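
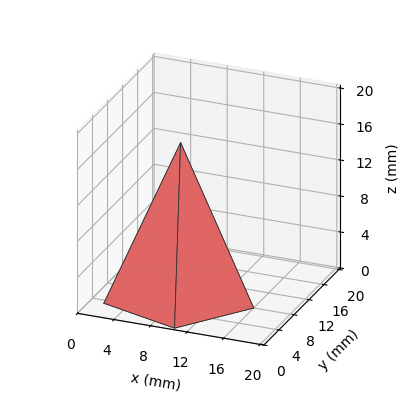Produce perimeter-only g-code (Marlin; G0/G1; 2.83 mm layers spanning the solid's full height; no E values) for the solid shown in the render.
Reading the render: the shape is a regular 5-sided pyramid, base circumscribed radius ≈ 8 mm, apex at z ≈ 17 mm (dimensions read to the nearest mm from the axis ticks). For the g-code, the solid's height is divided into equal slices at the stated Δz and each level perimeter traced with G1 moves after a G0 lift.

; perimeter-only toolpath
G21 ; units = mm
G90 ; absolute positioning
G28 ; home
; layer 1
G0 Z2.83
G0 X14.67 Y8.00
G1 X10.06 Y14.34
G1 X2.61 Y11.92
G1 X2.61 Y4.08
G1 X10.06 Y1.66
G1 X14.67 Y8.00
; layer 2
G0 Z5.67
G0 X13.33 Y8.00
G1 X9.65 Y13.07
G1 X3.69 Y11.13
G1 X3.69 Y4.87
G1 X9.65 Y2.93
G1 X13.33 Y8.00
; layer 3
G0 Z8.50
G0 X12.00 Y8.00
G1 X9.23 Y11.80
G1 X4.76 Y10.35
G1 X4.76 Y5.65
G1 X9.23 Y4.20
G1 X12.00 Y8.00
; layer 4
G0 Z11.33
G0 X10.67 Y8.00
G1 X8.82 Y10.54
G1 X5.84 Y9.57
G1 X5.84 Y6.43
G1 X8.82 Y5.46
G1 X10.67 Y8.00
; layer 5
G0 Z14.17
G0 X9.33 Y8.00
G1 X8.41 Y9.27
G1 X6.92 Y8.78
G1 X6.92 Y7.22
G1 X8.41 Y6.73
G1 X9.33 Y8.00
M2 ; end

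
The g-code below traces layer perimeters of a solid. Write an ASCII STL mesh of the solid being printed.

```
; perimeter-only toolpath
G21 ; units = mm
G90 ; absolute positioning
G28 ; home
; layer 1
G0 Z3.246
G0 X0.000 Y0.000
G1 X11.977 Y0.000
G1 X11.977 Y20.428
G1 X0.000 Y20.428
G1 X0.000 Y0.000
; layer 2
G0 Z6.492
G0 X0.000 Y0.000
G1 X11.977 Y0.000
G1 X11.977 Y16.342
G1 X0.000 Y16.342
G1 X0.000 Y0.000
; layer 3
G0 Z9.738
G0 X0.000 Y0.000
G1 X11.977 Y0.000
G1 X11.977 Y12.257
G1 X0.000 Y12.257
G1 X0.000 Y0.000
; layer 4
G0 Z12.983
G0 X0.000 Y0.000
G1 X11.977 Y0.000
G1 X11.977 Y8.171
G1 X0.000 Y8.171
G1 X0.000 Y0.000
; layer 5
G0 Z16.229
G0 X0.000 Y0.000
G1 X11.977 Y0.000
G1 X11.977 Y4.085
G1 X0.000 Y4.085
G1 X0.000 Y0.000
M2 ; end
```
solid part
  facet normal 0.0000 0.0000 -1.0000
    outer loop
      vertex 11.977 24.513 0.000
      vertex 11.977 0.000 0.000
      vertex 0.000 0.000 0.000
    endloop
  endfacet
  facet normal 0.0000 0.0000 -1.0000
    outer loop
      vertex 0.000 24.513 0.000
      vertex 11.977 24.513 0.000
      vertex 0.000 0.000 0.000
    endloop
  endfacet
  facet normal 0.0000 -1.0000 0.0000
    outer loop
      vertex 0.000 0.000 0.000
      vertex 11.977 0.000 0.000
      vertex 11.977 0.000 19.475
    endloop
  endfacet
  facet normal 0.0000 -1.0000 0.0000
    outer loop
      vertex 0.000 0.000 0.000
      vertex 11.977 0.000 19.475
      vertex 0.000 0.000 19.475
    endloop
  endfacet
  facet normal 0.0000 0.6221 0.7830
    outer loop
      vertex 0.000 0.000 19.475
      vertex 11.977 0.000 19.475
      vertex 11.977 24.513 0.000
    endloop
  endfacet
  facet normal 0.0000 0.6221 0.7830
    outer loop
      vertex 0.000 0.000 19.475
      vertex 11.977 24.513 0.000
      vertex 0.000 24.513 0.000
    endloop
  endfacet
  facet normal -1.0000 0.0000 0.0000
    outer loop
      vertex 0.000 0.000 19.475
      vertex 0.000 24.513 0.000
      vertex 0.000 0.000 0.000
    endloop
  endfacet
  facet normal 1.0000 0.0000 0.0000
    outer loop
      vertex 11.977 0.000 0.000
      vertex 11.977 24.513 0.000
      vertex 11.977 0.000 19.475
    endloop
  endfacet
endsolid part

The G0 Z moves step by Δz≈3.246 mm. The G1 loops shrink linearly with z, so the solid tapers from its base footprint up to z≈19.5. Closing with a flat bottom cap and the tapered top and triangulating gives 8 facets — a wedge (ramp): 12 × 24.5 mm base, rising to 19.5 mm along the y=0 edge and sloping linearly to z=0 at y=24.5.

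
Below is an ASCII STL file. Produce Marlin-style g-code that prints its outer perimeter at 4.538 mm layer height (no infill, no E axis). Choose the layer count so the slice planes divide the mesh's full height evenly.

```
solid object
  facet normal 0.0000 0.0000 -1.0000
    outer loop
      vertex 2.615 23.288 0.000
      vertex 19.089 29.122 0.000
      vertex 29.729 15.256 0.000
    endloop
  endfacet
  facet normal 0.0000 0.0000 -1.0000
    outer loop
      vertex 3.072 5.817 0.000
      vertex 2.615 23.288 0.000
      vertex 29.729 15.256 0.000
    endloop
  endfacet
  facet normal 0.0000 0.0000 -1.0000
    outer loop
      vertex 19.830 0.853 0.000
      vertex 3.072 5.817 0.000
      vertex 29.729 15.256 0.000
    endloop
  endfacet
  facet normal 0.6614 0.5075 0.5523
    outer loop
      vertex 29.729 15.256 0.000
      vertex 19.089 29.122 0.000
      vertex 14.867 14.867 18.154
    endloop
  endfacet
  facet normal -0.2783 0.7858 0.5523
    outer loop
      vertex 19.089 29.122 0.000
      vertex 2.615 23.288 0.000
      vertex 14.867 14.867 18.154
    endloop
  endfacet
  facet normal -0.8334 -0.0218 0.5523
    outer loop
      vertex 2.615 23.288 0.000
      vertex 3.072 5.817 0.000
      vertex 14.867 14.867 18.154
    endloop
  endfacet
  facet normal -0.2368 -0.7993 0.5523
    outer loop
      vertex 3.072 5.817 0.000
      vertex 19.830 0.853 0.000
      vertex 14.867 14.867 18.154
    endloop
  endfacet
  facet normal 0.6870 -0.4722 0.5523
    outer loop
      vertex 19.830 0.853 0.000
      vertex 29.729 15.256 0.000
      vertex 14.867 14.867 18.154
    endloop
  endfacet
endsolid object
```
; perimeter-only toolpath
G21 ; units = mm
G90 ; absolute positioning
G28 ; home
; layer 1
G0 Z4.538
G0 X26.014 Y15.159
G1 X18.034 Y25.558
G1 X5.678 Y21.183
G1 X6.021 Y8.079
G1 X18.589 Y4.357
G1 X26.014 Y15.159
; layer 2
G0 Z9.077
G0 X22.298 Y15.062
G1 X16.978 Y21.995
G1 X8.741 Y19.078
G1 X8.970 Y10.342
G1 X17.349 Y7.860
G1 X22.298 Y15.062
; layer 3
G0 Z13.616
G0 X18.582 Y14.964
G1 X15.922 Y18.431
G1 X11.804 Y16.972
G1 X11.918 Y12.604
G1 X16.108 Y11.364
G1 X18.582 Y14.964
M2 ; end

The solid is a regular 5-sided pyramid, base circumscribed radius ≈ 14.9 mm, apex at z ≈ 18.2 mm. Slicing at Δz = 4.538 mm — 4 equal slices spanning the solid's height, so layer i sits at z = i·h/4 — gives 3 non-empty perimeters. Each is a 5-segment closed polygon; G0 lifts to the layer z and rapids to the start vertex, then G1 traces the edges. The cross-section shrinks linearly with z (the slice at the apex is degenerate and omitted).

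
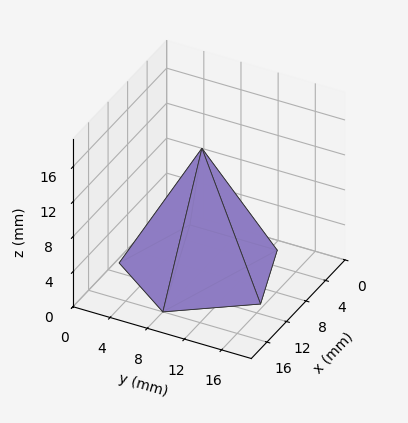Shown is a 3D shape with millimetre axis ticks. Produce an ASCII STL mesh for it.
Reading the render: the shape is a regular 5-sided pyramid, base circumscribed radius ≈ 8 mm, apex at z ≈ 14 mm (dimensions read to the nearest mm from the axis ticks). For the STL, each face is triangulated and given an outward normal.

solid part
  facet normal 0.0000 0.0000 -1.0000
    outer loop
      vertex 1.528 12.702 0.000
      vertex 10.472 15.608 0.000
      vertex 16.000 8.000 0.000
    endloop
  endfacet
  facet normal 0.0000 0.0000 -1.0000
    outer loop
      vertex 1.528 3.298 0.000
      vertex 1.528 12.702 0.000
      vertex 16.000 8.000 0.000
    endloop
  endfacet
  facet normal 0.0000 0.0000 -1.0000
    outer loop
      vertex 10.472 0.392 0.000
      vertex 1.528 3.298 0.000
      vertex 16.000 8.000 0.000
    endloop
  endfacet
  facet normal 0.7343 0.5336 0.4196
    outer loop
      vertex 16.000 8.000 0.000
      vertex 10.472 15.608 0.000
      vertex 8.000 8.000 14.000
    endloop
  endfacet
  facet normal -0.2805 0.8633 0.4196
    outer loop
      vertex 10.472 15.608 0.000
      vertex 1.528 12.702 0.000
      vertex 8.000 8.000 14.000
    endloop
  endfacet
  facet normal -0.9077 0.0000 0.4196
    outer loop
      vertex 1.528 12.702 0.000
      vertex 1.528 3.298 0.000
      vertex 8.000 8.000 14.000
    endloop
  endfacet
  facet normal -0.2805 -0.8633 0.4196
    outer loop
      vertex 1.528 3.298 0.000
      vertex 10.472 0.392 0.000
      vertex 8.000 8.000 14.000
    endloop
  endfacet
  facet normal 0.7343 -0.5336 0.4196
    outer loop
      vertex 10.472 0.392 0.000
      vertex 16.000 8.000 0.000
      vertex 8.000 8.000 14.000
    endloop
  endfacet
endsolid part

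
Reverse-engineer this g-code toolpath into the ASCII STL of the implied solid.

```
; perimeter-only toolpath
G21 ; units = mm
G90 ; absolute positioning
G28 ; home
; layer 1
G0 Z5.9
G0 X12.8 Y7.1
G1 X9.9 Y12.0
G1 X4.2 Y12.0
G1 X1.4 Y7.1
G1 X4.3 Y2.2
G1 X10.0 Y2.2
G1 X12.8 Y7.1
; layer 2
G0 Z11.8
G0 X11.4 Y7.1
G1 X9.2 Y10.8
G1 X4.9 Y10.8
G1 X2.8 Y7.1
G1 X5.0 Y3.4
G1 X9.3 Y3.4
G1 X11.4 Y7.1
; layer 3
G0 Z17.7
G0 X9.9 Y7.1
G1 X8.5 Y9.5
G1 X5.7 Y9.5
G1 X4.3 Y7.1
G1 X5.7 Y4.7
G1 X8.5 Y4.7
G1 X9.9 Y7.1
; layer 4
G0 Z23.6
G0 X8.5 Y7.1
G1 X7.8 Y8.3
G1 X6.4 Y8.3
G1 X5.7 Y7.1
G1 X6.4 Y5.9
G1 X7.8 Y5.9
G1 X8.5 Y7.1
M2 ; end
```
solid part
  facet normal 0.0000 0.0000 -1.0000
    outer loop
      vertex 3.5 13.2 0.0
      vertex 10.6 13.2 0.0
      vertex 14.2 7.1 0.0
    endloop
  endfacet
  facet normal 0.0000 0.0000 -1.0000
    outer loop
      vertex 0.0 7.1 0.0
      vertex 3.5 13.2 0.0
      vertex 14.2 7.1 0.0
    endloop
  endfacet
  facet normal 0.0000 0.0000 -1.0000
    outer loop
      vertex 3.6 1.0 0.0
      vertex 0.0 7.1 0.0
      vertex 14.2 7.1 0.0
    endloop
  endfacet
  facet normal 0.0000 0.0000 -1.0000
    outer loop
      vertex 10.7 1.0 0.0
      vertex 3.6 1.0 0.0
      vertex 14.2 7.1 0.0
    endloop
  endfacet
  facet normal 0.8433 0.4977 0.2030
    outer loop
      vertex 14.2 7.1 0.0
      vertex 10.6 13.2 0.0
      vertex 7.1 7.1 29.5
    endloop
  endfacet
  facet normal 0.0000 0.9793 0.2025
    outer loop
      vertex 10.6 13.2 0.0
      vertex 3.5 13.2 0.0
      vertex 7.1 7.1 29.5
    endloop
  endfacet
  facet normal -0.8491 0.4872 0.2044
    outer loop
      vertex 3.5 13.2 0.0
      vertex 0.0 7.1 0.0
      vertex 7.1 7.1 29.5
    endloop
  endfacet
  facet normal -0.8433 -0.4977 0.2030
    outer loop
      vertex 0.0 7.1 0.0
      vertex 3.6 1.0 0.0
      vertex 7.1 7.1 29.5
    endloop
  endfacet
  facet normal 0.0000 -0.9793 0.2025
    outer loop
      vertex 3.6 1.0 0.0
      vertex 10.7 1.0 0.0
      vertex 7.1 7.1 29.5
    endloop
  endfacet
  facet normal 0.8491 -0.4872 0.2044
    outer loop
      vertex 10.7 1.0 0.0
      vertex 14.2 7.1 0.0
      vertex 7.1 7.1 29.5
    endloop
  endfacet
endsolid part

The G0 Z moves step by Δz≈5.9 mm. The G1 loops shrink linearly with z, so the solid tapers from its base footprint up to z≈29.5. Closing with a flat bottom cap and the tapered top and triangulating gives 10 facets — a regular 6-sided pyramid, base circumscribed radius ≈ 7.1 mm, apex at z ≈ 29.5 mm.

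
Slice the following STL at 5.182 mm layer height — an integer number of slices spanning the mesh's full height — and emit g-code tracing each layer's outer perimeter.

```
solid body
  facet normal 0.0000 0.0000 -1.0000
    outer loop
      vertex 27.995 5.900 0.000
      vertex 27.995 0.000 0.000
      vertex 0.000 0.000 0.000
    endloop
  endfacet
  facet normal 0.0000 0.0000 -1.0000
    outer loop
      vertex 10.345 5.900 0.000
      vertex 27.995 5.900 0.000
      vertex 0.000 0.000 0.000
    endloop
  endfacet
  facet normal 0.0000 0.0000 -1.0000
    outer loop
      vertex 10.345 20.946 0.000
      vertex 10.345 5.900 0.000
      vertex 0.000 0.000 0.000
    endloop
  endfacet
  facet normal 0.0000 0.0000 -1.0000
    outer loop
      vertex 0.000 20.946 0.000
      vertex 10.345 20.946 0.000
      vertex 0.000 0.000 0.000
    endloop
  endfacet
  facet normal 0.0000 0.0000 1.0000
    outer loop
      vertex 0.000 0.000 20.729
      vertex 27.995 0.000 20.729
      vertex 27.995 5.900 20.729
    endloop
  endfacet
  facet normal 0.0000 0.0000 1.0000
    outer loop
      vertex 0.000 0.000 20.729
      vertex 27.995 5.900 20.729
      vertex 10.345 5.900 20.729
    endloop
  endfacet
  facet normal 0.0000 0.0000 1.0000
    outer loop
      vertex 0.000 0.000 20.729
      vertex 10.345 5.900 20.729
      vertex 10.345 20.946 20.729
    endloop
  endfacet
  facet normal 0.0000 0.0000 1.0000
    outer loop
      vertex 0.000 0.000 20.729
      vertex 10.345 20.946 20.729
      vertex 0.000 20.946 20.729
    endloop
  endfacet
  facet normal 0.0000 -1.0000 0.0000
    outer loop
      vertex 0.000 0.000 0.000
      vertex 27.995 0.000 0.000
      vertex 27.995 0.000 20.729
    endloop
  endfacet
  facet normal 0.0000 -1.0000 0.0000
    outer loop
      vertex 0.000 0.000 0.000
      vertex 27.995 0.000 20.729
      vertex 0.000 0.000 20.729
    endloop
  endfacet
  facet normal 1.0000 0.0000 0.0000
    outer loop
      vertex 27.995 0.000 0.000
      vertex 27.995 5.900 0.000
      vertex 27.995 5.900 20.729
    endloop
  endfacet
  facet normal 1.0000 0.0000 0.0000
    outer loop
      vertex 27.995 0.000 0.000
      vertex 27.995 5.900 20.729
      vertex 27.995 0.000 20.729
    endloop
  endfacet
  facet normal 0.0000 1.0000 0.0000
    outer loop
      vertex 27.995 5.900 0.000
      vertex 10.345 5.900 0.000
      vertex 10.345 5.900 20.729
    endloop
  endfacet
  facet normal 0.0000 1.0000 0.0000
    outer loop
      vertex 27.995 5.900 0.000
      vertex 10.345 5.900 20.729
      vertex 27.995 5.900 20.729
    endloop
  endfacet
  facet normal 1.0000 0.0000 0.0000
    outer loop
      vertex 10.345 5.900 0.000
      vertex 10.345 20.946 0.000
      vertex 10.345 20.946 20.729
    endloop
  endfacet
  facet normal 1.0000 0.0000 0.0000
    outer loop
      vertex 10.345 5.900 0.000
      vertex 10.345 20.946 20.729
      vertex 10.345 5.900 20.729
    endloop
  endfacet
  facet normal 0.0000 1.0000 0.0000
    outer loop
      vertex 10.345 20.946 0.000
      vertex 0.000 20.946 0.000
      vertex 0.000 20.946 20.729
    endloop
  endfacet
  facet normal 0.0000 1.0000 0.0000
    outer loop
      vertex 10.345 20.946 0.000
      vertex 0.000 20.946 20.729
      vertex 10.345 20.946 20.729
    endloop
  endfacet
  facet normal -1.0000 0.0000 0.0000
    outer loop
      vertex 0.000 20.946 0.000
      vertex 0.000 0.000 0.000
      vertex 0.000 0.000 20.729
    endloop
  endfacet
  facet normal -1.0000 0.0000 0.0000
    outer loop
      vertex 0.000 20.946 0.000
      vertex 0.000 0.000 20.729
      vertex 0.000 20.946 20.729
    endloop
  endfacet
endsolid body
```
; perimeter-only toolpath
G21 ; units = mm
G90 ; absolute positioning
G28 ; home
; layer 1
G0 Z5.182
G0 X0.000 Y0.000
G1 X27.995 Y0.000
G1 X27.995 Y5.900
G1 X10.345 Y5.900
G1 X10.345 Y20.946
G1 X0.000 Y20.946
G1 X0.000 Y0.000
; layer 2
G0 Z10.364
G0 X0.000 Y0.000
G1 X27.995 Y0.000
G1 X27.995 Y5.900
G1 X10.345 Y5.900
G1 X10.345 Y20.946
G1 X0.000 Y20.946
G1 X0.000 Y0.000
; layer 3
G0 Z15.547
G0 X0.000 Y0.000
G1 X27.995 Y0.000
G1 X27.995 Y5.900
G1 X10.345 Y5.900
G1 X10.345 Y20.946
G1 X0.000 Y20.946
G1 X0.000 Y0.000
; layer 4
G0 Z20.729
G0 X0.000 Y0.000
G1 X27.995 Y0.000
G1 X27.995 Y5.900
G1 X10.345 Y5.900
G1 X10.345 Y20.946
G1 X0.000 Y20.946
G1 X0.000 Y0.000
M2 ; end

The solid is an L-shaped prism: outer 28 × 20.9 mm, arm thicknesses ≈ 5.9 mm (horizontal) and 10.3 mm (vertical), extruded 20.7 mm in z. Slicing at Δz = 5.182 mm — 4 equal slices spanning the solid's height, so layer i sits at z = i·h/4 — gives 4 non-empty perimeters. Each is a 6-segment closed polygon; G0 lifts to the layer z and rapids to the start vertex, then G1 traces the edges.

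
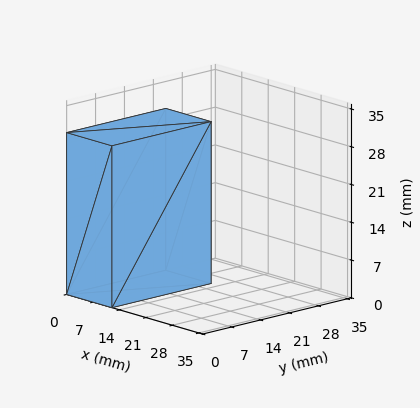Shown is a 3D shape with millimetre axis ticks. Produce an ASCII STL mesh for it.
Reading the render: the shape is a rectangular box, roughly 12 × 24 mm footprint and 30 mm tall (dimensions read to the nearest mm from the axis ticks). For the STL, each face is triangulated and given an outward normal.

solid part
  facet normal 0.0000 0.0000 -1.0000
    outer loop
      vertex 12.00 24.00 0.00
      vertex 12.00 0.00 0.00
      vertex 0.00 0.00 0.00
    endloop
  endfacet
  facet normal 0.0000 0.0000 -1.0000
    outer loop
      vertex 0.00 24.00 0.00
      vertex 12.00 24.00 0.00
      vertex 0.00 0.00 0.00
    endloop
  endfacet
  facet normal 0.0000 0.0000 1.0000
    outer loop
      vertex 0.00 0.00 30.00
      vertex 12.00 0.00 30.00
      vertex 12.00 24.00 30.00
    endloop
  endfacet
  facet normal 0.0000 0.0000 1.0000
    outer loop
      vertex 0.00 0.00 30.00
      vertex 12.00 24.00 30.00
      vertex 0.00 24.00 30.00
    endloop
  endfacet
  facet normal 0.0000 -1.0000 0.0000
    outer loop
      vertex 0.00 0.00 0.00
      vertex 12.00 0.00 0.00
      vertex 12.00 0.00 30.00
    endloop
  endfacet
  facet normal 0.0000 -1.0000 0.0000
    outer loop
      vertex 0.00 0.00 0.00
      vertex 12.00 0.00 30.00
      vertex 0.00 0.00 30.00
    endloop
  endfacet
  facet normal 0.0000 1.0000 0.0000
    outer loop
      vertex 12.00 24.00 30.00
      vertex 12.00 24.00 0.00
      vertex 0.00 24.00 0.00
    endloop
  endfacet
  facet normal 0.0000 1.0000 0.0000
    outer loop
      vertex 0.00 24.00 30.00
      vertex 12.00 24.00 30.00
      vertex 0.00 24.00 0.00
    endloop
  endfacet
  facet normal -1.0000 0.0000 0.0000
    outer loop
      vertex 0.00 24.00 30.00
      vertex 0.00 24.00 0.00
      vertex 0.00 0.00 0.00
    endloop
  endfacet
  facet normal -1.0000 0.0000 0.0000
    outer loop
      vertex 0.00 0.00 30.00
      vertex 0.00 24.00 30.00
      vertex 0.00 0.00 0.00
    endloop
  endfacet
  facet normal 1.0000 0.0000 0.0000
    outer loop
      vertex 12.00 0.00 0.00
      vertex 12.00 24.00 0.00
      vertex 12.00 24.00 30.00
    endloop
  endfacet
  facet normal 1.0000 0.0000 0.0000
    outer loop
      vertex 12.00 0.00 0.00
      vertex 12.00 24.00 30.00
      vertex 12.00 0.00 30.00
    endloop
  endfacet
endsolid part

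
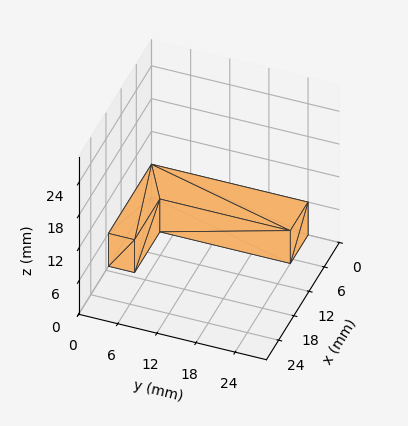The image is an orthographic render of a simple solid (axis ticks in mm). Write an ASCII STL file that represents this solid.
Reading the render: the shape is an L-shaped prism: outer 17 × 24 mm, arm thicknesses ≈ 4 mm (horizontal) and 7 mm (vertical), extruded 6 mm in z (dimensions read to the nearest mm from the axis ticks). For the STL, each face is triangulated and given an outward normal.

solid part
  facet normal 0.0000 0.0000 -1.0000
    outer loop
      vertex 17.000 4.000 0.000
      vertex 17.000 0.000 0.000
      vertex 0.000 0.000 0.000
    endloop
  endfacet
  facet normal 0.0000 0.0000 -1.0000
    outer loop
      vertex 7.000 4.000 0.000
      vertex 17.000 4.000 0.000
      vertex 0.000 0.000 0.000
    endloop
  endfacet
  facet normal 0.0000 0.0000 -1.0000
    outer loop
      vertex 7.000 24.000 0.000
      vertex 7.000 4.000 0.000
      vertex 0.000 0.000 0.000
    endloop
  endfacet
  facet normal 0.0000 0.0000 -1.0000
    outer loop
      vertex 0.000 24.000 0.000
      vertex 7.000 24.000 0.000
      vertex 0.000 0.000 0.000
    endloop
  endfacet
  facet normal 0.0000 0.0000 1.0000
    outer loop
      vertex 0.000 0.000 6.000
      vertex 17.000 0.000 6.000
      vertex 17.000 4.000 6.000
    endloop
  endfacet
  facet normal 0.0000 0.0000 1.0000
    outer loop
      vertex 0.000 0.000 6.000
      vertex 17.000 4.000 6.000
      vertex 7.000 4.000 6.000
    endloop
  endfacet
  facet normal 0.0000 0.0000 1.0000
    outer loop
      vertex 0.000 0.000 6.000
      vertex 7.000 4.000 6.000
      vertex 7.000 24.000 6.000
    endloop
  endfacet
  facet normal 0.0000 0.0000 1.0000
    outer loop
      vertex 0.000 0.000 6.000
      vertex 7.000 24.000 6.000
      vertex 0.000 24.000 6.000
    endloop
  endfacet
  facet normal 0.0000 -1.0000 0.0000
    outer loop
      vertex 0.000 0.000 0.000
      vertex 17.000 0.000 0.000
      vertex 17.000 0.000 6.000
    endloop
  endfacet
  facet normal 0.0000 -1.0000 0.0000
    outer loop
      vertex 0.000 0.000 0.000
      vertex 17.000 0.000 6.000
      vertex 0.000 0.000 6.000
    endloop
  endfacet
  facet normal 1.0000 0.0000 0.0000
    outer loop
      vertex 17.000 0.000 0.000
      vertex 17.000 4.000 0.000
      vertex 17.000 4.000 6.000
    endloop
  endfacet
  facet normal 1.0000 0.0000 0.0000
    outer loop
      vertex 17.000 0.000 0.000
      vertex 17.000 4.000 6.000
      vertex 17.000 0.000 6.000
    endloop
  endfacet
  facet normal 0.0000 1.0000 0.0000
    outer loop
      vertex 17.000 4.000 0.000
      vertex 7.000 4.000 0.000
      vertex 7.000 4.000 6.000
    endloop
  endfacet
  facet normal 0.0000 1.0000 0.0000
    outer loop
      vertex 17.000 4.000 0.000
      vertex 7.000 4.000 6.000
      vertex 17.000 4.000 6.000
    endloop
  endfacet
  facet normal 1.0000 0.0000 0.0000
    outer loop
      vertex 7.000 4.000 0.000
      vertex 7.000 24.000 0.000
      vertex 7.000 24.000 6.000
    endloop
  endfacet
  facet normal 1.0000 0.0000 0.0000
    outer loop
      vertex 7.000 4.000 0.000
      vertex 7.000 24.000 6.000
      vertex 7.000 4.000 6.000
    endloop
  endfacet
  facet normal 0.0000 1.0000 0.0000
    outer loop
      vertex 7.000 24.000 0.000
      vertex 0.000 24.000 0.000
      vertex 0.000 24.000 6.000
    endloop
  endfacet
  facet normal 0.0000 1.0000 0.0000
    outer loop
      vertex 7.000 24.000 0.000
      vertex 0.000 24.000 6.000
      vertex 7.000 24.000 6.000
    endloop
  endfacet
  facet normal -1.0000 0.0000 0.0000
    outer loop
      vertex 0.000 24.000 0.000
      vertex 0.000 0.000 0.000
      vertex 0.000 0.000 6.000
    endloop
  endfacet
  facet normal -1.0000 0.0000 0.0000
    outer loop
      vertex 0.000 24.000 0.000
      vertex 0.000 0.000 6.000
      vertex 0.000 24.000 6.000
    endloop
  endfacet
endsolid part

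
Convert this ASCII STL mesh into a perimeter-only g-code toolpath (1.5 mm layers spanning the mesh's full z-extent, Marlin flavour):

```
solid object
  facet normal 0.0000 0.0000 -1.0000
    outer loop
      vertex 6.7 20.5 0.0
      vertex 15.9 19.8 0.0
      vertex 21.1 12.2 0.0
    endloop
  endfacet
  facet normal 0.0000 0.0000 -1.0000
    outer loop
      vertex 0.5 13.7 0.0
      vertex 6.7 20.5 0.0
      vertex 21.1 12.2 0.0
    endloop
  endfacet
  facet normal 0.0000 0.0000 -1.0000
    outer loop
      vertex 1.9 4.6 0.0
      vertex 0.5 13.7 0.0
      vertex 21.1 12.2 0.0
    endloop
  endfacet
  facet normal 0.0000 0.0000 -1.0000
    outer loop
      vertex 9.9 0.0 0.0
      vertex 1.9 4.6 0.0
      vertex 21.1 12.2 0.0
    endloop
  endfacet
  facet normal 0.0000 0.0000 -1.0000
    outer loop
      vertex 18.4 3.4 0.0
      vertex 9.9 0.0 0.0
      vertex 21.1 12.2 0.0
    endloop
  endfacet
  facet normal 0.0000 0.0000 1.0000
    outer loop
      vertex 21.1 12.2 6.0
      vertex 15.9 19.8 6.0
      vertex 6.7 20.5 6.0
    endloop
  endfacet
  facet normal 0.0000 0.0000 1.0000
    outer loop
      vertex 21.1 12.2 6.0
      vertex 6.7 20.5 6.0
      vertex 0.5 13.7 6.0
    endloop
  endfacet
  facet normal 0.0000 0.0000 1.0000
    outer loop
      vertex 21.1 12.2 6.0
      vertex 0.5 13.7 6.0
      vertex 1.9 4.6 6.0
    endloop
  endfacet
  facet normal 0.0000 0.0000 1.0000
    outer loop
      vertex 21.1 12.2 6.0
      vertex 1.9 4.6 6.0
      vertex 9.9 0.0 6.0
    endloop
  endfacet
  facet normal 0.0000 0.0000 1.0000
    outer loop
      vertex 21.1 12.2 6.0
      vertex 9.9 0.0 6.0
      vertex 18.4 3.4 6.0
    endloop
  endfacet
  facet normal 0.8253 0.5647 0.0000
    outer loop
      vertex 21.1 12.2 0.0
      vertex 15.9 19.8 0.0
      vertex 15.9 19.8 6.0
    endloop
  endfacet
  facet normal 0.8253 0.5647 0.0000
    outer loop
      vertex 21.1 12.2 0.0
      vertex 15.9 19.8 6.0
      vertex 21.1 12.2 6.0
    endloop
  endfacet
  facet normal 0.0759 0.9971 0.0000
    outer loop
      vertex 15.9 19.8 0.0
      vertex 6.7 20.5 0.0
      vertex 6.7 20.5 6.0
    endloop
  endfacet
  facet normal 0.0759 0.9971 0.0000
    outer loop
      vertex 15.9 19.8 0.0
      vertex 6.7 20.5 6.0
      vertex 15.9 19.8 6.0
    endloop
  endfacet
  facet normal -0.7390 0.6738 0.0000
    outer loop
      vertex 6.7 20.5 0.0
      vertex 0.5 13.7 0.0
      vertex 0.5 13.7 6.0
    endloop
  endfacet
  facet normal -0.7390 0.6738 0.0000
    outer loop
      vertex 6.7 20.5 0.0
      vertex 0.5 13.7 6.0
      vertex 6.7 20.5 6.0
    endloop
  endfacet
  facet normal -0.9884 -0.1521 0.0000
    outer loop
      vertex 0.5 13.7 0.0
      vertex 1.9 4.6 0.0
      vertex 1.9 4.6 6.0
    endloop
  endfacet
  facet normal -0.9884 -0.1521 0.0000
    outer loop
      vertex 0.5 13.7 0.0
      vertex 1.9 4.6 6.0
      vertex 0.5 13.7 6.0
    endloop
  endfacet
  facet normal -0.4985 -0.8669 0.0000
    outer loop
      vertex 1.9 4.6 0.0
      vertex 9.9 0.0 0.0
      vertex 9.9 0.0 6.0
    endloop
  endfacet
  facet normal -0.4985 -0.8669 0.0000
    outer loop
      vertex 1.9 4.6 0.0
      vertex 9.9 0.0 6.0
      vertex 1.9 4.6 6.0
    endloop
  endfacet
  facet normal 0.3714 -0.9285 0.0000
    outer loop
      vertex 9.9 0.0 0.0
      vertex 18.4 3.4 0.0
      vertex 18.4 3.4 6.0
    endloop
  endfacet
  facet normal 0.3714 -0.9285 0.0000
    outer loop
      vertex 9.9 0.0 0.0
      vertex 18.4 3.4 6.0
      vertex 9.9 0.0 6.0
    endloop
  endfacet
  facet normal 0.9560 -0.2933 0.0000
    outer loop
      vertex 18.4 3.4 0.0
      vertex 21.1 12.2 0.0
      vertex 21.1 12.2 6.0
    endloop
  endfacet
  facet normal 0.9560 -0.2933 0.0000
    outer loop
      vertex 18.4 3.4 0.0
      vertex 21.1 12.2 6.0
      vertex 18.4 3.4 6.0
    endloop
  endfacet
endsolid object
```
; perimeter-only toolpath
G21 ; units = mm
G90 ; absolute positioning
G28 ; home
; layer 1
G0 Z1.5
G0 X21.1 Y12.2
G1 X15.9 Y19.8
G1 X6.7 Y20.5
G1 X0.5 Y13.7
G1 X1.9 Y4.6
G1 X9.9 Y0.0
G1 X18.4 Y3.4
G1 X21.1 Y12.2
; layer 2
G0 Z3.0
G0 X21.1 Y12.2
G1 X15.9 Y19.8
G1 X6.7 Y20.5
G1 X0.5 Y13.7
G1 X1.9 Y4.6
G1 X9.9 Y0.0
G1 X18.4 Y3.4
G1 X21.1 Y12.2
; layer 3
G0 Z4.5
G0 X21.1 Y12.2
G1 X15.9 Y19.8
G1 X6.7 Y20.5
G1 X0.5 Y13.7
G1 X1.9 Y4.6
G1 X9.9 Y0.0
G1 X18.4 Y3.4
G1 X21.1 Y12.2
; layer 4
G0 Z6.0
G0 X21.1 Y12.2
G1 X15.9 Y19.8
G1 X6.7 Y20.5
G1 X0.5 Y13.7
G1 X1.9 Y4.6
G1 X9.9 Y0.0
G1 X18.4 Y3.4
G1 X21.1 Y12.2
M2 ; end

The solid is a regular 7-sided prism (a cylinder approximated with 7 flat sides), circumscribed radius ≈ 10.6 mm, height ≈ 6 mm. Slicing at Δz = 1.5 mm — 4 equal slices spanning the solid's height, so layer i sits at z = i·h/4 — gives 4 non-empty perimeters. Each is a 7-segment closed polygon; G0 lifts to the layer z and rapids to the start vertex, then G1 traces the edges.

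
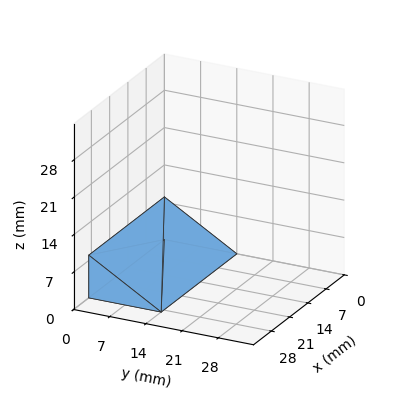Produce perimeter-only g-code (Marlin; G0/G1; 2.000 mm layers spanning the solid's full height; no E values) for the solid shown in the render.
Reading the render: the shape is a wedge (ramp): 29 × 14 mm base, rising to 8 mm along the y=0 edge and sloping linearly to z=0 at y=14 (dimensions read to the nearest mm from the axis ticks). For the g-code, the solid's height is divided into equal slices at the stated Δz and each level perimeter traced with G1 moves after a G0 lift.

; perimeter-only toolpath
G21 ; units = mm
G90 ; absolute positioning
G28 ; home
; layer 1
G0 Z2.000
G0 X0.000 Y0.000
G1 X29.000 Y0.000
G1 X29.000 Y10.500
G1 X0.000 Y10.500
G1 X0.000 Y0.000
; layer 2
G0 Z4.000
G0 X0.000 Y0.000
G1 X29.000 Y0.000
G1 X29.000 Y7.000
G1 X0.000 Y7.000
G1 X0.000 Y0.000
; layer 3
G0 Z6.000
G0 X0.000 Y0.000
G1 X29.000 Y0.000
G1 X29.000 Y3.500
G1 X0.000 Y3.500
G1 X0.000 Y0.000
M2 ; end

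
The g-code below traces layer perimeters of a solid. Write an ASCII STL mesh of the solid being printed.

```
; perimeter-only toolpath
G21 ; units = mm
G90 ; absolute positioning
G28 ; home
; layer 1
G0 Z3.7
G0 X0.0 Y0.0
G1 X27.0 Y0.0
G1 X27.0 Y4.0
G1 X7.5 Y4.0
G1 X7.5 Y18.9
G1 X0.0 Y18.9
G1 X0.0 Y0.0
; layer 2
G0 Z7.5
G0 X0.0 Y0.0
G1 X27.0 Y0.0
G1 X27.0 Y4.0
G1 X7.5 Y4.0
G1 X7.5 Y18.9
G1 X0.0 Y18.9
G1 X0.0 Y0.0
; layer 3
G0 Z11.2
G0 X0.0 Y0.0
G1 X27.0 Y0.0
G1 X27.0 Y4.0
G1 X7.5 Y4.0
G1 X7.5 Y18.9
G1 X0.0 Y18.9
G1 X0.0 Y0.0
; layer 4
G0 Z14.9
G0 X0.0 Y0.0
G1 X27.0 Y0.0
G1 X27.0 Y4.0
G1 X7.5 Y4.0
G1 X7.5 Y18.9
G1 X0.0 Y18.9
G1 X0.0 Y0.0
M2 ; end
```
solid part
  facet normal 0.0000 0.0000 -1.0000
    outer loop
      vertex 27.0 4.0 0.0
      vertex 27.0 0.0 0.0
      vertex 0.0 0.0 0.0
    endloop
  endfacet
  facet normal 0.0000 0.0000 -1.0000
    outer loop
      vertex 7.5 4.0 0.0
      vertex 27.0 4.0 0.0
      vertex 0.0 0.0 0.0
    endloop
  endfacet
  facet normal 0.0000 0.0000 -1.0000
    outer loop
      vertex 7.5 18.9 0.0
      vertex 7.5 4.0 0.0
      vertex 0.0 0.0 0.0
    endloop
  endfacet
  facet normal 0.0000 0.0000 -1.0000
    outer loop
      vertex 0.0 18.9 0.0
      vertex 7.5 18.9 0.0
      vertex 0.0 0.0 0.0
    endloop
  endfacet
  facet normal 0.0000 0.0000 1.0000
    outer loop
      vertex 0.0 0.0 14.9
      vertex 27.0 0.0 14.9
      vertex 27.0 4.0 14.9
    endloop
  endfacet
  facet normal 0.0000 0.0000 1.0000
    outer loop
      vertex 0.0 0.0 14.9
      vertex 27.0 4.0 14.9
      vertex 7.5 4.0 14.9
    endloop
  endfacet
  facet normal 0.0000 0.0000 1.0000
    outer loop
      vertex 0.0 0.0 14.9
      vertex 7.5 4.0 14.9
      vertex 7.5 18.9 14.9
    endloop
  endfacet
  facet normal 0.0000 0.0000 1.0000
    outer loop
      vertex 0.0 0.0 14.9
      vertex 7.5 18.9 14.9
      vertex 0.0 18.9 14.9
    endloop
  endfacet
  facet normal 0.0000 -1.0000 0.0000
    outer loop
      vertex 0.0 0.0 0.0
      vertex 27.0 0.0 0.0
      vertex 27.0 0.0 14.9
    endloop
  endfacet
  facet normal 0.0000 -1.0000 0.0000
    outer loop
      vertex 0.0 0.0 0.0
      vertex 27.0 0.0 14.9
      vertex 0.0 0.0 14.9
    endloop
  endfacet
  facet normal 1.0000 0.0000 0.0000
    outer loop
      vertex 27.0 0.0 0.0
      vertex 27.0 4.0 0.0
      vertex 27.0 4.0 14.9
    endloop
  endfacet
  facet normal 1.0000 0.0000 0.0000
    outer loop
      vertex 27.0 0.0 0.0
      vertex 27.0 4.0 14.9
      vertex 27.0 0.0 14.9
    endloop
  endfacet
  facet normal 0.0000 1.0000 0.0000
    outer loop
      vertex 27.0 4.0 0.0
      vertex 7.5 4.0 0.0
      vertex 7.5 4.0 14.9
    endloop
  endfacet
  facet normal 0.0000 1.0000 0.0000
    outer loop
      vertex 27.0 4.0 0.0
      vertex 7.5 4.0 14.9
      vertex 27.0 4.0 14.9
    endloop
  endfacet
  facet normal 1.0000 0.0000 0.0000
    outer loop
      vertex 7.5 4.0 0.0
      vertex 7.5 18.9 0.0
      vertex 7.5 18.9 14.9
    endloop
  endfacet
  facet normal 1.0000 0.0000 0.0000
    outer loop
      vertex 7.5 4.0 0.0
      vertex 7.5 18.9 14.9
      vertex 7.5 4.0 14.9
    endloop
  endfacet
  facet normal 0.0000 1.0000 0.0000
    outer loop
      vertex 7.5 18.9 0.0
      vertex 0.0 18.9 0.0
      vertex 0.0 18.9 14.9
    endloop
  endfacet
  facet normal 0.0000 1.0000 0.0000
    outer loop
      vertex 7.5 18.9 0.0
      vertex 0.0 18.9 14.9
      vertex 7.5 18.9 14.9
    endloop
  endfacet
  facet normal -1.0000 0.0000 0.0000
    outer loop
      vertex 0.0 18.9 0.0
      vertex 0.0 0.0 0.0
      vertex 0.0 0.0 14.9
    endloop
  endfacet
  facet normal -1.0000 0.0000 0.0000
    outer loop
      vertex 0.0 18.9 0.0
      vertex 0.0 0.0 14.9
      vertex 0.0 18.9 14.9
    endloop
  endfacet
endsolid part

The G0 Z moves step by Δz≈3.7 mm. Every layer's G1 loop is the same polygon, so the solid is a straight extrusion of it from z=0 to z≈14.9. Closing with flat bottom and top caps and triangulating gives 20 facets — an L-shaped prism: outer 27 × 18.9 mm, arm thicknesses ≈ 4 mm (horizontal) and 7.5 mm (vertical), extruded 14.9 mm in z.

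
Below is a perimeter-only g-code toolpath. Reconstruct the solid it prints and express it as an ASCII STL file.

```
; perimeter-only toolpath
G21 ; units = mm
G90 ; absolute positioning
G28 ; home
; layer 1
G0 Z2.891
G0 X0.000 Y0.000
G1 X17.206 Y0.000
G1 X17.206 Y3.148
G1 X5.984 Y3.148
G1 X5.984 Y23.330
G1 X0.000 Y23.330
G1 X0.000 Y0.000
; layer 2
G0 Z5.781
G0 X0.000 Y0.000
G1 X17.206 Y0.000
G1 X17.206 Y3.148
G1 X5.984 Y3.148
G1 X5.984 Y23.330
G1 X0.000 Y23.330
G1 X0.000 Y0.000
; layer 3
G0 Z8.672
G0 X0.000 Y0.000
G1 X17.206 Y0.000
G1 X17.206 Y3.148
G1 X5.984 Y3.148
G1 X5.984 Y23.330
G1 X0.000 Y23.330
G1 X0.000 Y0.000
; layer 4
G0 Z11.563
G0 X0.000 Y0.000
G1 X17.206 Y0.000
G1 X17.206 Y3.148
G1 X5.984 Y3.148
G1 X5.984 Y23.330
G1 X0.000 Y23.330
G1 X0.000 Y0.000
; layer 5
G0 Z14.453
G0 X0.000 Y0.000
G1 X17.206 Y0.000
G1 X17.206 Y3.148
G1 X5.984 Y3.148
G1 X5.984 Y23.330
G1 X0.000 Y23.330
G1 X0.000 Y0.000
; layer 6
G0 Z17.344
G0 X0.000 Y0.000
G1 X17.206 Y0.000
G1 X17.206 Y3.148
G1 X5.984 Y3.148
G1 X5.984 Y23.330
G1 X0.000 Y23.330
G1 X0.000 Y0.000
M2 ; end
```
solid part
  facet normal 0.0000 0.0000 -1.0000
    outer loop
      vertex 17.206 3.148 0.000
      vertex 17.206 0.000 0.000
      vertex 0.000 0.000 0.000
    endloop
  endfacet
  facet normal 0.0000 0.0000 -1.0000
    outer loop
      vertex 5.984 3.148 0.000
      vertex 17.206 3.148 0.000
      vertex 0.000 0.000 0.000
    endloop
  endfacet
  facet normal 0.0000 0.0000 -1.0000
    outer loop
      vertex 5.984 23.330 0.000
      vertex 5.984 3.148 0.000
      vertex 0.000 0.000 0.000
    endloop
  endfacet
  facet normal 0.0000 0.0000 -1.0000
    outer loop
      vertex 0.000 23.330 0.000
      vertex 5.984 23.330 0.000
      vertex 0.000 0.000 0.000
    endloop
  endfacet
  facet normal 0.0000 0.0000 1.0000
    outer loop
      vertex 0.000 0.000 17.344
      vertex 17.206 0.000 17.344
      vertex 17.206 3.148 17.344
    endloop
  endfacet
  facet normal 0.0000 0.0000 1.0000
    outer loop
      vertex 0.000 0.000 17.344
      vertex 17.206 3.148 17.344
      vertex 5.984 3.148 17.344
    endloop
  endfacet
  facet normal 0.0000 0.0000 1.0000
    outer loop
      vertex 0.000 0.000 17.344
      vertex 5.984 3.148 17.344
      vertex 5.984 23.330 17.344
    endloop
  endfacet
  facet normal 0.0000 0.0000 1.0000
    outer loop
      vertex 0.000 0.000 17.344
      vertex 5.984 23.330 17.344
      vertex 0.000 23.330 17.344
    endloop
  endfacet
  facet normal 0.0000 -1.0000 0.0000
    outer loop
      vertex 0.000 0.000 0.000
      vertex 17.206 0.000 0.000
      vertex 17.206 0.000 17.344
    endloop
  endfacet
  facet normal 0.0000 -1.0000 0.0000
    outer loop
      vertex 0.000 0.000 0.000
      vertex 17.206 0.000 17.344
      vertex 0.000 0.000 17.344
    endloop
  endfacet
  facet normal 1.0000 0.0000 0.0000
    outer loop
      vertex 17.206 0.000 0.000
      vertex 17.206 3.148 0.000
      vertex 17.206 3.148 17.344
    endloop
  endfacet
  facet normal 1.0000 0.0000 0.0000
    outer loop
      vertex 17.206 0.000 0.000
      vertex 17.206 3.148 17.344
      vertex 17.206 0.000 17.344
    endloop
  endfacet
  facet normal 0.0000 1.0000 0.0000
    outer loop
      vertex 17.206 3.148 0.000
      vertex 5.984 3.148 0.000
      vertex 5.984 3.148 17.344
    endloop
  endfacet
  facet normal 0.0000 1.0000 0.0000
    outer loop
      vertex 17.206 3.148 0.000
      vertex 5.984 3.148 17.344
      vertex 17.206 3.148 17.344
    endloop
  endfacet
  facet normal 1.0000 0.0000 0.0000
    outer loop
      vertex 5.984 3.148 0.000
      vertex 5.984 23.330 0.000
      vertex 5.984 23.330 17.344
    endloop
  endfacet
  facet normal 1.0000 0.0000 0.0000
    outer loop
      vertex 5.984 3.148 0.000
      vertex 5.984 23.330 17.344
      vertex 5.984 3.148 17.344
    endloop
  endfacet
  facet normal 0.0000 1.0000 0.0000
    outer loop
      vertex 5.984 23.330 0.000
      vertex 0.000 23.330 0.000
      vertex 0.000 23.330 17.344
    endloop
  endfacet
  facet normal 0.0000 1.0000 0.0000
    outer loop
      vertex 5.984 23.330 0.000
      vertex 0.000 23.330 17.344
      vertex 5.984 23.330 17.344
    endloop
  endfacet
  facet normal -1.0000 0.0000 0.0000
    outer loop
      vertex 0.000 23.330 0.000
      vertex 0.000 0.000 0.000
      vertex 0.000 0.000 17.344
    endloop
  endfacet
  facet normal -1.0000 0.0000 0.0000
    outer loop
      vertex 0.000 23.330 0.000
      vertex 0.000 0.000 17.344
      vertex 0.000 23.330 17.344
    endloop
  endfacet
endsolid part

The G0 Z moves step by Δz≈2.891 mm. Every layer's G1 loop is the same polygon, so the solid is a straight extrusion of it from z=0 to z≈17.3. Closing with flat bottom and top caps and triangulating gives 20 facets — an L-shaped prism: outer 17.2 × 23.3 mm, arm thicknesses ≈ 3.15 mm (horizontal) and 5.98 mm (vertical), extruded 17.3 mm in z.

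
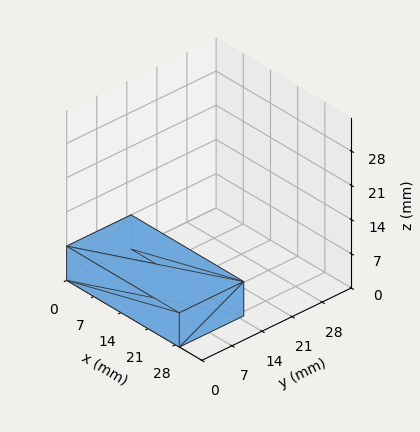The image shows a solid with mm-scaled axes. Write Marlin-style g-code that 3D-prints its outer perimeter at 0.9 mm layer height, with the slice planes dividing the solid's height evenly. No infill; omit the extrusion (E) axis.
Reading the render: the shape is a rectangular box, roughly 29 × 15 mm footprint and 7 mm tall (dimensions read to the nearest mm from the axis ticks). For the g-code, the solid's height is divided into equal slices at the stated Δz and each level perimeter traced with G1 moves after a G0 lift.

; perimeter-only toolpath
G21 ; units = mm
G90 ; absolute positioning
G28 ; home
; layer 1
G0 Z0.9
G0 X0.0 Y0.0
G1 X29.0 Y0.0
G1 X29.0 Y15.0
G1 X0.0 Y15.0
G1 X0.0 Y0.0
; layer 2
G0 Z1.8
G0 X0.0 Y0.0
G1 X29.0 Y0.0
G1 X29.0 Y15.0
G1 X0.0 Y15.0
G1 X0.0 Y0.0
; layer 3
G0 Z2.6
G0 X0.0 Y0.0
G1 X29.0 Y0.0
G1 X29.0 Y15.0
G1 X0.0 Y15.0
G1 X0.0 Y0.0
; layer 4
G0 Z3.5
G0 X0.0 Y0.0
G1 X29.0 Y0.0
G1 X29.0 Y15.0
G1 X0.0 Y15.0
G1 X0.0 Y0.0
; layer 5
G0 Z4.4
G0 X0.0 Y0.0
G1 X29.0 Y0.0
G1 X29.0 Y15.0
G1 X0.0 Y15.0
G1 X0.0 Y0.0
; layer 6
G0 Z5.2
G0 X0.0 Y0.0
G1 X29.0 Y0.0
G1 X29.0 Y15.0
G1 X0.0 Y15.0
G1 X0.0 Y0.0
; layer 7
G0 Z6.1
G0 X0.0 Y0.0
G1 X29.0 Y0.0
G1 X29.0 Y15.0
G1 X0.0 Y15.0
G1 X0.0 Y0.0
; layer 8
G0 Z7.0
G0 X0.0 Y0.0
G1 X29.0 Y0.0
G1 X29.0 Y15.0
G1 X0.0 Y15.0
G1 X0.0 Y0.0
M2 ; end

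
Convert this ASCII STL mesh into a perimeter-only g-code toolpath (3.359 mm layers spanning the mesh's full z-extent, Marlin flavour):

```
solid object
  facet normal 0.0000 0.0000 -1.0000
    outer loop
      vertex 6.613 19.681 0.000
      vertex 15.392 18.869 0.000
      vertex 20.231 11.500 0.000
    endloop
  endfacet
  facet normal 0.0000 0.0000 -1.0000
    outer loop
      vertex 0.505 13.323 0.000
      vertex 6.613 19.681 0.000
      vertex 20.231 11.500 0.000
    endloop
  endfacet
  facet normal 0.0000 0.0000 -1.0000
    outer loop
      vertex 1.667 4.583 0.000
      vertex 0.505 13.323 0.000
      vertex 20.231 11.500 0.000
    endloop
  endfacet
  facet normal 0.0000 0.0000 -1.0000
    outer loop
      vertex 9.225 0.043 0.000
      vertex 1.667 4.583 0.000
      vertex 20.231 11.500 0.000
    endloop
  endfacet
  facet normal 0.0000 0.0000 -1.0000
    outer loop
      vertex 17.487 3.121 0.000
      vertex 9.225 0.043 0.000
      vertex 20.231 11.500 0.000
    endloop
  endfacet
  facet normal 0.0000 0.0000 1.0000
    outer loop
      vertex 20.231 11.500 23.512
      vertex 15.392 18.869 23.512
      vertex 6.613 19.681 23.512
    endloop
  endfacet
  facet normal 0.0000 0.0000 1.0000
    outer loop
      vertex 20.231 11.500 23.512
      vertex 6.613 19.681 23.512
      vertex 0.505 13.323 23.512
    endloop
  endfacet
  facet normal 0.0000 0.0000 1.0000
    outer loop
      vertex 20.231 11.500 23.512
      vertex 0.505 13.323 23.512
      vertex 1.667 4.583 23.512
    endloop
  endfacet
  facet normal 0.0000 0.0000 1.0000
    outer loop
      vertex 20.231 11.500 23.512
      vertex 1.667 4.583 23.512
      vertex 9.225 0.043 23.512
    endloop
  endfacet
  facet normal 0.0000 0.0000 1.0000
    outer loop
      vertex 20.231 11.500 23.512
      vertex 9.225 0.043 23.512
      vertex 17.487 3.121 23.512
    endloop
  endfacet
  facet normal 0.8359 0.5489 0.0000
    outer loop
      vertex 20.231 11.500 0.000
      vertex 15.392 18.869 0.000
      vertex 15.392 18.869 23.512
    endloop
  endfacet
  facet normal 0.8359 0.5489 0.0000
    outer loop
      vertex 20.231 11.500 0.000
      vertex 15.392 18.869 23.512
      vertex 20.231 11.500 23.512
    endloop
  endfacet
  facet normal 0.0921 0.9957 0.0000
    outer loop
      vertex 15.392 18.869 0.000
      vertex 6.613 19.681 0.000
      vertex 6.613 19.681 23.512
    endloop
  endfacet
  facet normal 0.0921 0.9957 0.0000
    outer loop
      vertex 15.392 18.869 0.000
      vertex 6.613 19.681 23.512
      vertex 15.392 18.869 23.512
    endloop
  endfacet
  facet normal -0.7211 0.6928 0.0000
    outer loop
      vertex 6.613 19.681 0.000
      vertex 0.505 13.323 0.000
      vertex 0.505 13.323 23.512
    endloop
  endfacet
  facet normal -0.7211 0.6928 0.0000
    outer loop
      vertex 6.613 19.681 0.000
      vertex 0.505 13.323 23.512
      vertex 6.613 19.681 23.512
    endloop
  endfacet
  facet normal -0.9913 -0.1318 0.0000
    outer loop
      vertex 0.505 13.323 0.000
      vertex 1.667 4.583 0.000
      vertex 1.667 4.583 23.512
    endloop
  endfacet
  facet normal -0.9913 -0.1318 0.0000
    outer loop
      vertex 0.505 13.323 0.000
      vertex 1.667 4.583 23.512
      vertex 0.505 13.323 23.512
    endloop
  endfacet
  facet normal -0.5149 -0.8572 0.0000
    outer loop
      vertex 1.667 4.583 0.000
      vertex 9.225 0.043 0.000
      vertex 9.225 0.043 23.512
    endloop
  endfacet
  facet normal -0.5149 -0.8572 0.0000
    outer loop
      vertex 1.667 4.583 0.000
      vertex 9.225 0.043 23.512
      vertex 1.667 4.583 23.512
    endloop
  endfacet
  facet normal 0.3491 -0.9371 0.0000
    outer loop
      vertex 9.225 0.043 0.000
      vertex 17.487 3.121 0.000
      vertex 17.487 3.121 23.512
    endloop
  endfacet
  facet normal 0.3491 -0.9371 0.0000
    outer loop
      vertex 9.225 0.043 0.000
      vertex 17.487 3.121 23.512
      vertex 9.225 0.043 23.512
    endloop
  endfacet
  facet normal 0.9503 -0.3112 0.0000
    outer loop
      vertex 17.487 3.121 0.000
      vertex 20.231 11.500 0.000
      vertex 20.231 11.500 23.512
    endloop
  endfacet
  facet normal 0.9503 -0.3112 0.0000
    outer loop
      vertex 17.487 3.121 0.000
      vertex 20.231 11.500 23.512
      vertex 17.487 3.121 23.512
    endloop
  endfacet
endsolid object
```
; perimeter-only toolpath
G21 ; units = mm
G90 ; absolute positioning
G28 ; home
; layer 1
G0 Z3.359
G0 X20.231 Y11.500
G1 X15.392 Y18.869
G1 X6.613 Y19.681
G1 X0.505 Y13.323
G1 X1.667 Y4.583
G1 X9.225 Y0.043
G1 X17.487 Y3.121
G1 X20.231 Y11.500
; layer 2
G0 Z6.718
G0 X20.231 Y11.500
G1 X15.392 Y18.869
G1 X6.613 Y19.681
G1 X0.505 Y13.323
G1 X1.667 Y4.583
G1 X9.225 Y0.043
G1 X17.487 Y3.121
G1 X20.231 Y11.500
; layer 3
G0 Z10.077
G0 X20.231 Y11.500
G1 X15.392 Y18.869
G1 X6.613 Y19.681
G1 X0.505 Y13.323
G1 X1.667 Y4.583
G1 X9.225 Y0.043
G1 X17.487 Y3.121
G1 X20.231 Y11.500
; layer 4
G0 Z13.435
G0 X20.231 Y11.500
G1 X15.392 Y18.869
G1 X6.613 Y19.681
G1 X0.505 Y13.323
G1 X1.667 Y4.583
G1 X9.225 Y0.043
G1 X17.487 Y3.121
G1 X20.231 Y11.500
; layer 5
G0 Z16.794
G0 X20.231 Y11.500
G1 X15.392 Y18.869
G1 X6.613 Y19.681
G1 X0.505 Y13.323
G1 X1.667 Y4.583
G1 X9.225 Y0.043
G1 X17.487 Y3.121
G1 X20.231 Y11.500
; layer 6
G0 Z20.153
G0 X20.231 Y11.500
G1 X15.392 Y18.869
G1 X6.613 Y19.681
G1 X0.505 Y13.323
G1 X1.667 Y4.583
G1 X9.225 Y0.043
G1 X17.487 Y3.121
G1 X20.231 Y11.500
; layer 7
G0 Z23.512
G0 X20.231 Y11.500
G1 X15.392 Y18.869
G1 X6.613 Y19.681
G1 X0.505 Y13.323
G1 X1.667 Y4.583
G1 X9.225 Y0.043
G1 X17.487 Y3.121
G1 X20.231 Y11.500
M2 ; end

The solid is a regular 7-sided prism (a cylinder approximated with 7 flat sides), circumscribed radius ≈ 10.2 mm, height ≈ 23.5 mm. Slicing at Δz = 3.359 mm — 7 equal slices spanning the solid's height, so layer i sits at z = i·h/7 — gives 7 non-empty perimeters. Each is a 7-segment closed polygon; G0 lifts to the layer z and rapids to the start vertex, then G1 traces the edges.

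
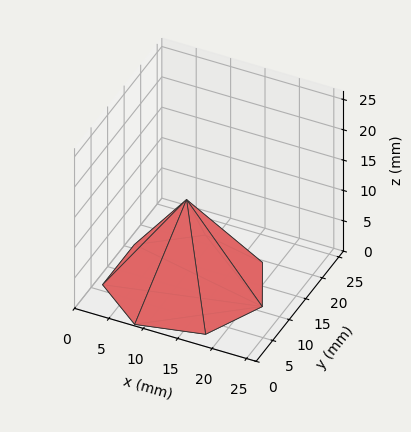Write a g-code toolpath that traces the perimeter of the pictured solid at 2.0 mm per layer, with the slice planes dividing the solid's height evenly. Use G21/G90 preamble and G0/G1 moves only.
Reading the render: the shape is a regular 7-sided pyramid, base circumscribed radius ≈ 11 mm, apex at z ≈ 14 mm (dimensions read to the nearest mm from the axis ticks). For the g-code, the solid's height is divided into equal slices at the stated Δz and each level perimeter traced with G1 moves after a G0 lift.

; perimeter-only toolpath
G21 ; units = mm
G90 ; absolute positioning
G28 ; home
; layer 1
G0 Z2.0
G0 X20.4 Y11.0
G1 X16.9 Y18.4
G1 X8.9 Y20.2
G1 X2.5 Y15.1
G1 X2.5 Y6.9
G1 X8.9 Y1.8
G1 X16.9 Y3.6
G1 X20.4 Y11.0
; layer 2
G0 Z4.0
G0 X18.9 Y11.0
G1 X15.9 Y17.1
G1 X9.3 Y18.6
G1 X3.9 Y14.4
G1 X3.9 Y7.6
G1 X9.3 Y3.4
G1 X15.9 Y4.9
G1 X18.9 Y11.0
; layer 3
G0 Z6.0
G0 X17.3 Y11.0
G1 X14.9 Y15.9
G1 X9.6 Y17.1
G1 X5.3 Y13.7
G1 X5.3 Y8.3
G1 X9.6 Y4.9
G1 X14.9 Y6.1
G1 X17.3 Y11.0
; layer 4
G0 Z8.0
G0 X15.7 Y11.0
G1 X14.0 Y14.7
G1 X10.0 Y15.6
G1 X6.8 Y13.1
G1 X6.8 Y8.9
G1 X10.0 Y6.4
G1 X14.0 Y7.3
G1 X15.7 Y11.0
; layer 5
G0 Z10.0
G0 X14.1 Y11.0
G1 X13.0 Y13.5
G1 X10.3 Y14.1
G1 X8.2 Y12.4
G1 X8.2 Y9.6
G1 X10.3 Y7.9
G1 X13.0 Y8.5
G1 X14.1 Y11.0
; layer 6
G0 Z12.0
G0 X12.6 Y11.0
G1 X12.0 Y12.2
G1 X10.7 Y12.5
G1 X9.6 Y11.7
G1 X9.6 Y10.3
G1 X10.7 Y9.5
G1 X12.0 Y9.8
G1 X12.6 Y11.0
M2 ; end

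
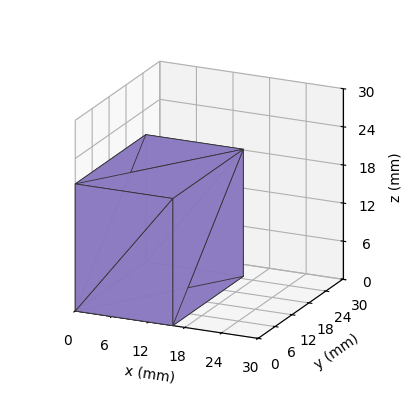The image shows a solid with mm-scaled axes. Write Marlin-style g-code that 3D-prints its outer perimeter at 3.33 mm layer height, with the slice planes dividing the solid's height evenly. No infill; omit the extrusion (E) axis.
Reading the render: the shape is a rectangular box, roughly 16 × 25 mm footprint and 20 mm tall (dimensions read to the nearest mm from the axis ticks). For the g-code, the solid's height is divided into equal slices at the stated Δz and each level perimeter traced with G1 moves after a G0 lift.

; perimeter-only toolpath
G21 ; units = mm
G90 ; absolute positioning
G28 ; home
; layer 1
G0 Z3.33
G0 X0.00 Y0.00
G1 X16.00 Y0.00
G1 X16.00 Y25.00
G1 X0.00 Y25.00
G1 X0.00 Y0.00
; layer 2
G0 Z6.67
G0 X0.00 Y0.00
G1 X16.00 Y0.00
G1 X16.00 Y25.00
G1 X0.00 Y25.00
G1 X0.00 Y0.00
; layer 3
G0 Z10.00
G0 X0.00 Y0.00
G1 X16.00 Y0.00
G1 X16.00 Y25.00
G1 X0.00 Y25.00
G1 X0.00 Y0.00
; layer 4
G0 Z13.33
G0 X0.00 Y0.00
G1 X16.00 Y0.00
G1 X16.00 Y25.00
G1 X0.00 Y25.00
G1 X0.00 Y0.00
; layer 5
G0 Z16.67
G0 X0.00 Y0.00
G1 X16.00 Y0.00
G1 X16.00 Y25.00
G1 X0.00 Y25.00
G1 X0.00 Y0.00
; layer 6
G0 Z20.00
G0 X0.00 Y0.00
G1 X16.00 Y0.00
G1 X16.00 Y25.00
G1 X0.00 Y25.00
G1 X0.00 Y0.00
M2 ; end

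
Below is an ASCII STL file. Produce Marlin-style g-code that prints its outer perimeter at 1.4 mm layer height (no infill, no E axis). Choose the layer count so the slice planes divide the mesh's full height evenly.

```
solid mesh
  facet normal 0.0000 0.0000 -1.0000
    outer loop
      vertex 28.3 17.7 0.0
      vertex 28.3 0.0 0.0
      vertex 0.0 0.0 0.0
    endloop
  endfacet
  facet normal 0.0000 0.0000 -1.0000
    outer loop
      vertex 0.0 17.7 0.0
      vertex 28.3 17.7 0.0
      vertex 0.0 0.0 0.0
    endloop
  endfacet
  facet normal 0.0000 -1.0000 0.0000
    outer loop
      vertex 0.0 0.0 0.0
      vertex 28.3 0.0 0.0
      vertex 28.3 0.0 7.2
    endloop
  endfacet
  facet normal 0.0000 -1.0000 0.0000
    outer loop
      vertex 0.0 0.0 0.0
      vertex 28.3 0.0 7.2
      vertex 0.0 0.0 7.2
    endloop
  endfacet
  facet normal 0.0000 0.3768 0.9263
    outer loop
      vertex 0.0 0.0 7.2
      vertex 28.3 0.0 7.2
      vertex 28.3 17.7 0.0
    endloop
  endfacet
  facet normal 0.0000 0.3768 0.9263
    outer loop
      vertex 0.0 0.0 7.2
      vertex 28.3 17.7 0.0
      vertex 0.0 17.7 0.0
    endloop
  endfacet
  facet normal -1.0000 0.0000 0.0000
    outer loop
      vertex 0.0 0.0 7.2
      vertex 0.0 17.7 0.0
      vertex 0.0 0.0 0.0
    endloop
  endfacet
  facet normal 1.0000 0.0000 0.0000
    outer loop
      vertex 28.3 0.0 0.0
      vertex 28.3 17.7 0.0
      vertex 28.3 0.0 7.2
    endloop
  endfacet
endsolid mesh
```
; perimeter-only toolpath
G21 ; units = mm
G90 ; absolute positioning
G28 ; home
; layer 1
G0 Z1.4
G0 X0.0 Y0.0
G1 X28.3 Y0.0
G1 X28.3 Y14.2
G1 X0.0 Y14.2
G1 X0.0 Y0.0
; layer 2
G0 Z2.9
G0 X0.0 Y0.0
G1 X28.3 Y0.0
G1 X28.3 Y10.6
G1 X0.0 Y10.6
G1 X0.0 Y0.0
; layer 3
G0 Z4.3
G0 X0.0 Y0.0
G1 X28.3 Y0.0
G1 X28.3 Y7.1
G1 X0.0 Y7.1
G1 X0.0 Y0.0
; layer 4
G0 Z5.8
G0 X0.0 Y0.0
G1 X28.3 Y0.0
G1 X28.3 Y3.5
G1 X0.0 Y3.5
G1 X0.0 Y0.0
M2 ; end

The solid is a wedge (ramp): 28.3 × 17.7 mm base, rising to 7.2 mm along the y=0 edge and sloping linearly to z=0 at y=17.7. Slicing at Δz = 1.4 mm — 5 equal slices spanning the solid's height, so layer i sits at z = i·h/5 — gives 4 non-empty perimeters. Each is a 4-segment closed polygon; G0 lifts to the layer z and rapids to the start vertex, then G1 traces the edges. The cross-section shrinks linearly with z (the slice at the apex is degenerate and omitted).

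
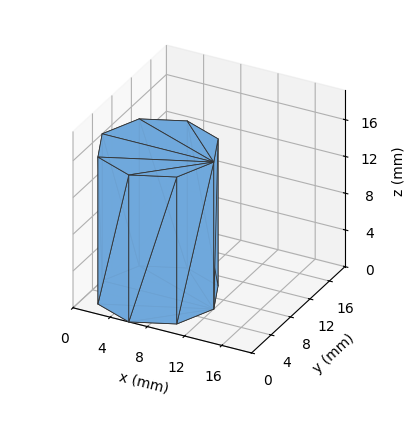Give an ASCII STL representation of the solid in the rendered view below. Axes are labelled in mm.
Reading the render: the shape is a regular 8-sided prism (a cylinder approximated with 8 flat sides), circumscribed radius ≈ 6 mm, height ≈ 16 mm (dimensions read to the nearest mm from the axis ticks). For the STL, each face is triangulated and given an outward normal.

solid part
  facet normal 0.0000 0.0000 -1.0000
    outer loop
      vertex 6.00 12.00 0.00
      vertex 10.24 10.24 0.00
      vertex 12.00 6.00 0.00
    endloop
  endfacet
  facet normal 0.0000 0.0000 -1.0000
    outer loop
      vertex 1.76 10.24 0.00
      vertex 6.00 12.00 0.00
      vertex 12.00 6.00 0.00
    endloop
  endfacet
  facet normal 0.0000 0.0000 -1.0000
    outer loop
      vertex 0.00 6.00 0.00
      vertex 1.76 10.24 0.00
      vertex 12.00 6.00 0.00
    endloop
  endfacet
  facet normal 0.0000 0.0000 -1.0000
    outer loop
      vertex 1.76 1.76 0.00
      vertex 0.00 6.00 0.00
      vertex 12.00 6.00 0.00
    endloop
  endfacet
  facet normal 0.0000 0.0000 -1.0000
    outer loop
      vertex 6.00 0.00 0.00
      vertex 1.76 1.76 0.00
      vertex 12.00 6.00 0.00
    endloop
  endfacet
  facet normal 0.0000 0.0000 -1.0000
    outer loop
      vertex 10.24 1.76 0.00
      vertex 6.00 0.00 0.00
      vertex 12.00 6.00 0.00
    endloop
  endfacet
  facet normal 0.0000 0.0000 1.0000
    outer loop
      vertex 12.00 6.00 16.00
      vertex 10.24 10.24 16.00
      vertex 6.00 12.00 16.00
    endloop
  endfacet
  facet normal 0.0000 0.0000 1.0000
    outer loop
      vertex 12.00 6.00 16.00
      vertex 6.00 12.00 16.00
      vertex 1.76 10.24 16.00
    endloop
  endfacet
  facet normal 0.0000 0.0000 1.0000
    outer loop
      vertex 12.00 6.00 16.00
      vertex 1.76 10.24 16.00
      vertex 0.00 6.00 16.00
    endloop
  endfacet
  facet normal 0.0000 0.0000 1.0000
    outer loop
      vertex 12.00 6.00 16.00
      vertex 0.00 6.00 16.00
      vertex 1.76 1.76 16.00
    endloop
  endfacet
  facet normal 0.0000 0.0000 1.0000
    outer loop
      vertex 12.00 6.00 16.00
      vertex 1.76 1.76 16.00
      vertex 6.00 0.00 16.00
    endloop
  endfacet
  facet normal 0.0000 0.0000 1.0000
    outer loop
      vertex 12.00 6.00 16.00
      vertex 6.00 0.00 16.00
      vertex 10.24 1.76 16.00
    endloop
  endfacet
  facet normal 0.9236 0.3834 0.0000
    outer loop
      vertex 12.00 6.00 0.00
      vertex 10.24 10.24 0.00
      vertex 10.24 10.24 16.00
    endloop
  endfacet
  facet normal 0.9236 0.3834 0.0000
    outer loop
      vertex 12.00 6.00 0.00
      vertex 10.24 10.24 16.00
      vertex 12.00 6.00 16.00
    endloop
  endfacet
  facet normal 0.3834 0.9236 0.0000
    outer loop
      vertex 10.24 10.24 0.00
      vertex 6.00 12.00 0.00
      vertex 6.00 12.00 16.00
    endloop
  endfacet
  facet normal 0.3834 0.9236 0.0000
    outer loop
      vertex 10.24 10.24 0.00
      vertex 6.00 12.00 16.00
      vertex 10.24 10.24 16.00
    endloop
  endfacet
  facet normal -0.3834 0.9236 0.0000
    outer loop
      vertex 6.00 12.00 0.00
      vertex 1.76 10.24 0.00
      vertex 1.76 10.24 16.00
    endloop
  endfacet
  facet normal -0.3834 0.9236 0.0000
    outer loop
      vertex 6.00 12.00 0.00
      vertex 1.76 10.24 16.00
      vertex 6.00 12.00 16.00
    endloop
  endfacet
  facet normal -0.9236 0.3834 0.0000
    outer loop
      vertex 1.76 10.24 0.00
      vertex 0.00 6.00 0.00
      vertex 0.00 6.00 16.00
    endloop
  endfacet
  facet normal -0.9236 0.3834 0.0000
    outer loop
      vertex 1.76 10.24 0.00
      vertex 0.00 6.00 16.00
      vertex 1.76 10.24 16.00
    endloop
  endfacet
  facet normal -0.9236 -0.3834 0.0000
    outer loop
      vertex 0.00 6.00 0.00
      vertex 1.76 1.76 0.00
      vertex 1.76 1.76 16.00
    endloop
  endfacet
  facet normal -0.9236 -0.3834 0.0000
    outer loop
      vertex 0.00 6.00 0.00
      vertex 1.76 1.76 16.00
      vertex 0.00 6.00 16.00
    endloop
  endfacet
  facet normal -0.3834 -0.9236 0.0000
    outer loop
      vertex 1.76 1.76 0.00
      vertex 6.00 0.00 0.00
      vertex 6.00 0.00 16.00
    endloop
  endfacet
  facet normal -0.3834 -0.9236 0.0000
    outer loop
      vertex 1.76 1.76 0.00
      vertex 6.00 0.00 16.00
      vertex 1.76 1.76 16.00
    endloop
  endfacet
  facet normal 0.3834 -0.9236 0.0000
    outer loop
      vertex 6.00 0.00 0.00
      vertex 10.24 1.76 0.00
      vertex 10.24 1.76 16.00
    endloop
  endfacet
  facet normal 0.3834 -0.9236 0.0000
    outer loop
      vertex 6.00 0.00 0.00
      vertex 10.24 1.76 16.00
      vertex 6.00 0.00 16.00
    endloop
  endfacet
  facet normal 0.9236 -0.3834 0.0000
    outer loop
      vertex 10.24 1.76 0.00
      vertex 12.00 6.00 0.00
      vertex 12.00 6.00 16.00
    endloop
  endfacet
  facet normal 0.9236 -0.3834 0.0000
    outer loop
      vertex 10.24 1.76 0.00
      vertex 12.00 6.00 16.00
      vertex 10.24 1.76 16.00
    endloop
  endfacet
endsolid part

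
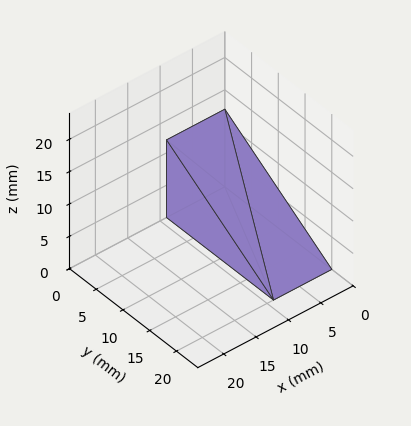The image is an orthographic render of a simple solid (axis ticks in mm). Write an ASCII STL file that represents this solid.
Reading the render: the shape is a wedge (ramp): 9 × 20 mm base, rising to 12 mm along the y=0 edge and sloping linearly to z=0 at y=20 (dimensions read to the nearest mm from the axis ticks). For the STL, each face is triangulated and given an outward normal.

solid part
  facet normal 0.0000 0.0000 -1.0000
    outer loop
      vertex 9.00 20.00 0.00
      vertex 9.00 0.00 0.00
      vertex 0.00 0.00 0.00
    endloop
  endfacet
  facet normal 0.0000 0.0000 -1.0000
    outer loop
      vertex 0.00 20.00 0.00
      vertex 9.00 20.00 0.00
      vertex 0.00 0.00 0.00
    endloop
  endfacet
  facet normal 0.0000 -1.0000 0.0000
    outer loop
      vertex 0.00 0.00 0.00
      vertex 9.00 0.00 0.00
      vertex 9.00 0.00 12.00
    endloop
  endfacet
  facet normal 0.0000 -1.0000 0.0000
    outer loop
      vertex 0.00 0.00 0.00
      vertex 9.00 0.00 12.00
      vertex 0.00 0.00 12.00
    endloop
  endfacet
  facet normal 0.0000 0.5145 0.8575
    outer loop
      vertex 0.00 0.00 12.00
      vertex 9.00 0.00 12.00
      vertex 9.00 20.00 0.00
    endloop
  endfacet
  facet normal 0.0000 0.5145 0.8575
    outer loop
      vertex 0.00 0.00 12.00
      vertex 9.00 20.00 0.00
      vertex 0.00 20.00 0.00
    endloop
  endfacet
  facet normal -1.0000 0.0000 0.0000
    outer loop
      vertex 0.00 0.00 12.00
      vertex 0.00 20.00 0.00
      vertex 0.00 0.00 0.00
    endloop
  endfacet
  facet normal 1.0000 0.0000 0.0000
    outer loop
      vertex 9.00 0.00 0.00
      vertex 9.00 20.00 0.00
      vertex 9.00 0.00 12.00
    endloop
  endfacet
endsolid part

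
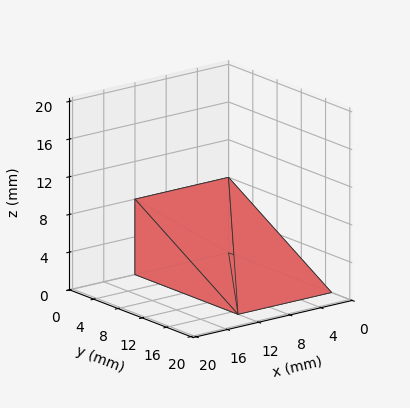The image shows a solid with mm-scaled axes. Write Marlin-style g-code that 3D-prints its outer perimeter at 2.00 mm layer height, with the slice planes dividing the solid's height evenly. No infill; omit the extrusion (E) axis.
Reading the render: the shape is a wedge (ramp): 12 × 17 mm base, rising to 8 mm along the y=0 edge and sloping linearly to z=0 at y=17 (dimensions read to the nearest mm from the axis ticks). For the g-code, the solid's height is divided into equal slices at the stated Δz and each level perimeter traced with G1 moves after a G0 lift.

; perimeter-only toolpath
G21 ; units = mm
G90 ; absolute positioning
G28 ; home
; layer 1
G0 Z2.00
G0 X0.00 Y0.00
G1 X12.00 Y0.00
G1 X12.00 Y12.75
G1 X0.00 Y12.75
G1 X0.00 Y0.00
; layer 2
G0 Z4.00
G0 X0.00 Y0.00
G1 X12.00 Y0.00
G1 X12.00 Y8.50
G1 X0.00 Y8.50
G1 X0.00 Y0.00
; layer 3
G0 Z6.00
G0 X0.00 Y0.00
G1 X12.00 Y0.00
G1 X12.00 Y4.25
G1 X0.00 Y4.25
G1 X0.00 Y0.00
M2 ; end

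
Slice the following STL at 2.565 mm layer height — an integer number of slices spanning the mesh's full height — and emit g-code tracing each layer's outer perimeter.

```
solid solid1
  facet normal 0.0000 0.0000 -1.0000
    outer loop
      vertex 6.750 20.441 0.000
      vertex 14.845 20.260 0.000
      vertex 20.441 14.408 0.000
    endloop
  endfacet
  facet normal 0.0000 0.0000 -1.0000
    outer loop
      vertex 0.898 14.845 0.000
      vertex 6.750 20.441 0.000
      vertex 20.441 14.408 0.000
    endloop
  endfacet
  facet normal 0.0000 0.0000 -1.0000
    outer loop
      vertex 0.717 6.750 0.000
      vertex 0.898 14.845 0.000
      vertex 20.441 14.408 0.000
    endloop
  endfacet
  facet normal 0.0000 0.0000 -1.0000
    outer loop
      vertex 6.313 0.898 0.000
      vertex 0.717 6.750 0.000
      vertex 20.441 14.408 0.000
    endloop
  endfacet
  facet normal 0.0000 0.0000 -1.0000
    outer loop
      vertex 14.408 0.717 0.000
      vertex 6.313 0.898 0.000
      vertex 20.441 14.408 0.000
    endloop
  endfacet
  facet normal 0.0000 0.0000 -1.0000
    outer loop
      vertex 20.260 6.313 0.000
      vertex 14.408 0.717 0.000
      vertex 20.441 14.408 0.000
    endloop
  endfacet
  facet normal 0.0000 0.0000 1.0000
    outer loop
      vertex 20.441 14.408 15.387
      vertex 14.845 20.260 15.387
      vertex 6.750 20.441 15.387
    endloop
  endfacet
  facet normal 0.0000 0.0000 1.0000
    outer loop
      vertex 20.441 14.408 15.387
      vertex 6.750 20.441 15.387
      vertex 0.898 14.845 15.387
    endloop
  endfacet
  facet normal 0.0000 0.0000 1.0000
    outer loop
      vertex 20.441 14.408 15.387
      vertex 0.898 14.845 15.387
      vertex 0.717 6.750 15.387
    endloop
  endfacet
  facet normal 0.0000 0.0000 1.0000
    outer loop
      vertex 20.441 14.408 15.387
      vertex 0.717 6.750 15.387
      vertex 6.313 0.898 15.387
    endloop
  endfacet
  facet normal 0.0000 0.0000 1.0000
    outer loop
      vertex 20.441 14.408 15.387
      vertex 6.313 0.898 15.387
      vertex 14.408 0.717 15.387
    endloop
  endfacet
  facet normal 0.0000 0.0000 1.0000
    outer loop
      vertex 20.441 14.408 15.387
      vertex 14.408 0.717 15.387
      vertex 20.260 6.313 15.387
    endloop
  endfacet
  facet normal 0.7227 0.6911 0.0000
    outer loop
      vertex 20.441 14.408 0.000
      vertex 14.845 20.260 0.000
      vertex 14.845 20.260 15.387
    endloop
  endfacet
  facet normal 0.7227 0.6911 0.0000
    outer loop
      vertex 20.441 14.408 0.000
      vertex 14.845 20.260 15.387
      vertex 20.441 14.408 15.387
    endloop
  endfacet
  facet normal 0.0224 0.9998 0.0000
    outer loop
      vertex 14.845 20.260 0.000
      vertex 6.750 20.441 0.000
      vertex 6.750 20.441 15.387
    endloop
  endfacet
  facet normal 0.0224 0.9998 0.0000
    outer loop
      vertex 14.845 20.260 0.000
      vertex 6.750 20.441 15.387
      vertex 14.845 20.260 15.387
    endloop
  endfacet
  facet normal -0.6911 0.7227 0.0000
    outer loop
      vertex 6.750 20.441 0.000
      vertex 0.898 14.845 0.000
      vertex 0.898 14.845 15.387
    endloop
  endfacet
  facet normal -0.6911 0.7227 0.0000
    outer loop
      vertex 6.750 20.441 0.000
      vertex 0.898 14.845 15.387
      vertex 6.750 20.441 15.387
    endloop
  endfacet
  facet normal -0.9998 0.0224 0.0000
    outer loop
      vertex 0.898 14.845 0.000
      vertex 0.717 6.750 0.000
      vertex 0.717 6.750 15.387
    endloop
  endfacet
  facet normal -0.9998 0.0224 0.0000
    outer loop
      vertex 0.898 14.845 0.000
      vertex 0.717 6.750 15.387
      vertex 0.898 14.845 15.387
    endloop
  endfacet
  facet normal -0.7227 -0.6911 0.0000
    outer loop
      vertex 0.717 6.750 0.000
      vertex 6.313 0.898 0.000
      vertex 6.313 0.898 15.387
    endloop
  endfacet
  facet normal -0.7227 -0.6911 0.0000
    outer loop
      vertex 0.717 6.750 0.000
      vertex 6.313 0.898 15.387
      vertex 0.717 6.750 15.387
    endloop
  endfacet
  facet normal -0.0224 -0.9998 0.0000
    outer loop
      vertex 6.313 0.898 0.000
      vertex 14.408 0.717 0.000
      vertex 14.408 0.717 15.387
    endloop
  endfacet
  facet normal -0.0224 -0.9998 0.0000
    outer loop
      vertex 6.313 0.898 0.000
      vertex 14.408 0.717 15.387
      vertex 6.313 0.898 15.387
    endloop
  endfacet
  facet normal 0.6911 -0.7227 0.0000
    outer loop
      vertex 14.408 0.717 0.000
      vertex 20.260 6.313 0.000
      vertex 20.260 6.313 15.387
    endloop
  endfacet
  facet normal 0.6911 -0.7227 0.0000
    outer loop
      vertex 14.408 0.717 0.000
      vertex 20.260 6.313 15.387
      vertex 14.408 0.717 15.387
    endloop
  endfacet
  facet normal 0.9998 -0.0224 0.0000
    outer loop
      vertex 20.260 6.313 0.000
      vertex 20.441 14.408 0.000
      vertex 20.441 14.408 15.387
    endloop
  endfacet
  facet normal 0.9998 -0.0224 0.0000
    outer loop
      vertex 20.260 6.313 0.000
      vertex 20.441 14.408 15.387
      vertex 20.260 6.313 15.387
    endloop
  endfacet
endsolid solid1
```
; perimeter-only toolpath
G21 ; units = mm
G90 ; absolute positioning
G28 ; home
; layer 1
G0 Z2.565
G0 X20.441 Y14.408
G1 X14.845 Y20.260
G1 X6.750 Y20.441
G1 X0.898 Y14.845
G1 X0.717 Y6.750
G1 X6.313 Y0.898
G1 X14.408 Y0.717
G1 X20.260 Y6.313
G1 X20.441 Y14.408
; layer 2
G0 Z5.129
G0 X20.441 Y14.408
G1 X14.845 Y20.260
G1 X6.750 Y20.441
G1 X0.898 Y14.845
G1 X0.717 Y6.750
G1 X6.313 Y0.898
G1 X14.408 Y0.717
G1 X20.260 Y6.313
G1 X20.441 Y14.408
; layer 3
G0 Z7.694
G0 X20.441 Y14.408
G1 X14.845 Y20.260
G1 X6.750 Y20.441
G1 X0.898 Y14.845
G1 X0.717 Y6.750
G1 X6.313 Y0.898
G1 X14.408 Y0.717
G1 X20.260 Y6.313
G1 X20.441 Y14.408
; layer 4
G0 Z10.258
G0 X20.441 Y14.408
G1 X14.845 Y20.260
G1 X6.750 Y20.441
G1 X0.898 Y14.845
G1 X0.717 Y6.750
G1 X6.313 Y0.898
G1 X14.408 Y0.717
G1 X20.260 Y6.313
G1 X20.441 Y14.408
; layer 5
G0 Z12.823
G0 X20.441 Y14.408
G1 X14.845 Y20.260
G1 X6.750 Y20.441
G1 X0.898 Y14.845
G1 X0.717 Y6.750
G1 X6.313 Y0.898
G1 X14.408 Y0.717
G1 X20.260 Y6.313
G1 X20.441 Y14.408
; layer 6
G0 Z15.387
G0 X20.441 Y14.408
G1 X14.845 Y20.260
G1 X6.750 Y20.441
G1 X0.898 Y14.845
G1 X0.717 Y6.750
G1 X6.313 Y0.898
G1 X14.408 Y0.717
G1 X20.260 Y6.313
G1 X20.441 Y14.408
M2 ; end

The solid is a regular 8-sided prism (a cylinder approximated with 8 flat sides), circumscribed radius ≈ 10.6 mm, height ≈ 15.4 mm. Slicing at Δz = 2.565 mm — 6 equal slices spanning the solid's height, so layer i sits at z = i·h/6 — gives 6 non-empty perimeters. Each is a 8-segment closed polygon; G0 lifts to the layer z and rapids to the start vertex, then G1 traces the edges.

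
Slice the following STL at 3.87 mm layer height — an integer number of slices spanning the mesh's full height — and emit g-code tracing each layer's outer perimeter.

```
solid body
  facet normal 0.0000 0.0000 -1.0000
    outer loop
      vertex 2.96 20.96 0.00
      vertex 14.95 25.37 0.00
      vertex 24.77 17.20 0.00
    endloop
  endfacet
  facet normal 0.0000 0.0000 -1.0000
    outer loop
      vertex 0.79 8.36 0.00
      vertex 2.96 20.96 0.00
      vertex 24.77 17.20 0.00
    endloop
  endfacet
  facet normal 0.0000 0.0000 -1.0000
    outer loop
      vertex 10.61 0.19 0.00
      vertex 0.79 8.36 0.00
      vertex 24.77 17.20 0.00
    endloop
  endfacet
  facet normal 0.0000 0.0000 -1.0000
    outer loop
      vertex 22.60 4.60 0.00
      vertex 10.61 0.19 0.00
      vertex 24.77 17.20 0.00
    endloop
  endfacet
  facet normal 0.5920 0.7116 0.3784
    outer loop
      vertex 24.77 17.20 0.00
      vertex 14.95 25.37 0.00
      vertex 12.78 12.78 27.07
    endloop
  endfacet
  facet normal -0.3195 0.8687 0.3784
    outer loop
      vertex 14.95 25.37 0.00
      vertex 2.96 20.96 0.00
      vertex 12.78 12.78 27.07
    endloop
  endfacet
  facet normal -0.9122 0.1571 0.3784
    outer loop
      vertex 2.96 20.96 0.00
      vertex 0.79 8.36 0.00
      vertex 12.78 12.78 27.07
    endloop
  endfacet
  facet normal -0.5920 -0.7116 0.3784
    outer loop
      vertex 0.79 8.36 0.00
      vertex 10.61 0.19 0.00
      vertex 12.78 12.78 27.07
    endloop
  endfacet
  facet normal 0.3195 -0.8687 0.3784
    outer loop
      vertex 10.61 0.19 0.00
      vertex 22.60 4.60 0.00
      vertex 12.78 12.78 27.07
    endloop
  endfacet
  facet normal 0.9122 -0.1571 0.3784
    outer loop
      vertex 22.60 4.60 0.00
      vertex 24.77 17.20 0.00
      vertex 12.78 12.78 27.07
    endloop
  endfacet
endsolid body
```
; perimeter-only toolpath
G21 ; units = mm
G90 ; absolute positioning
G28 ; home
; layer 1
G0 Z3.87
G0 X23.06 Y16.57
G1 X14.64 Y23.57
G1 X4.36 Y19.79
G1 X2.50 Y8.99
G1 X10.92 Y1.99
G1 X21.20 Y5.77
G1 X23.06 Y16.57
; layer 2
G0 Z7.73
G0 X21.34 Y15.94
G1 X14.33 Y21.77
G1 X5.77 Y18.62
G1 X4.22 Y9.62
G1 X11.23 Y3.79
G1 X19.79 Y6.94
G1 X21.34 Y15.94
; layer 3
G0 Z11.60
G0 X19.63 Y15.31
G1 X14.02 Y19.97
G1 X7.17 Y17.45
G1 X5.93 Y10.25
G1 X11.54 Y5.59
G1 X18.39 Y8.11
G1 X19.63 Y15.31
; layer 4
G0 Z15.47
G0 X17.92 Y14.67
G1 X13.71 Y18.18
G1 X8.57 Y16.29
G1 X7.64 Y10.89
G1 X11.85 Y7.38
G1 X16.99 Y9.27
G1 X17.92 Y14.67
; layer 5
G0 Z19.34
G0 X16.21 Y14.04
G1 X13.40 Y16.38
G1 X9.97 Y15.12
G1 X9.35 Y11.52
G1 X12.16 Y9.18
G1 X15.59 Y10.44
G1 X16.21 Y14.04
; layer 6
G0 Z23.20
G0 X14.49 Y13.41
G1 X13.09 Y14.58
G1 X11.38 Y13.95
G1 X11.07 Y12.15
G1 X12.47 Y10.98
G1 X14.18 Y11.61
G1 X14.49 Y13.41
M2 ; end

The solid is a regular 6-sided pyramid, base circumscribed radius ≈ 12.8 mm, apex at z ≈ 27.1 mm. Slicing at Δz = 3.87 mm — 7 equal slices spanning the solid's height, so layer i sits at z = i·h/7 — gives 6 non-empty perimeters. Each is a 6-segment closed polygon; G0 lifts to the layer z and rapids to the start vertex, then G1 traces the edges. The cross-section shrinks linearly with z (the slice at the apex is degenerate and omitted).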